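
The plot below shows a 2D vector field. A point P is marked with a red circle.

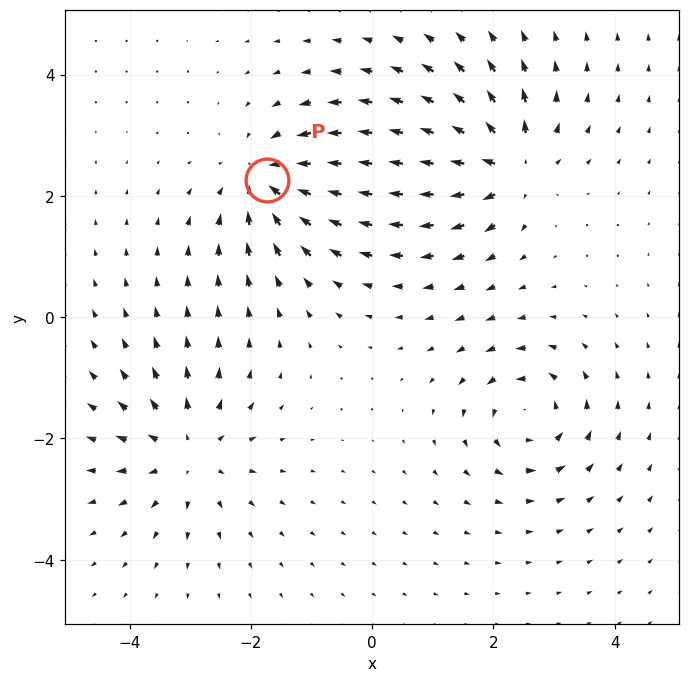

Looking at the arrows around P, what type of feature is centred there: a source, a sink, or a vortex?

sink

At P (-1.7, 2.3) the arrows converge inward. Divergence about -6, curl ≈0 — negative divergence with near-zero curl is a sink.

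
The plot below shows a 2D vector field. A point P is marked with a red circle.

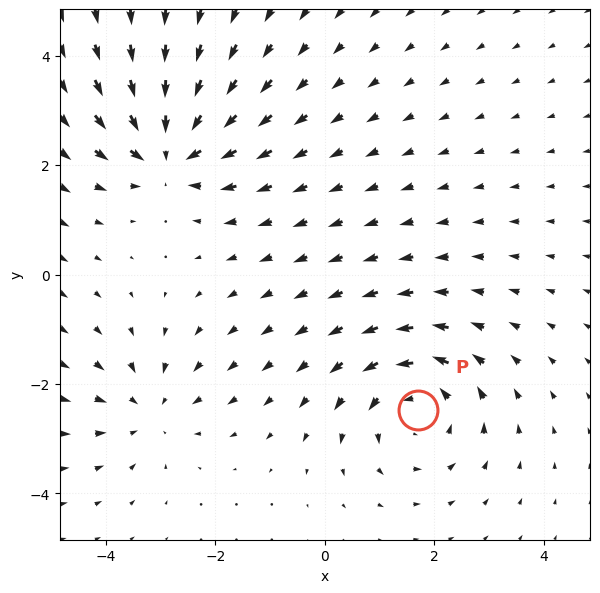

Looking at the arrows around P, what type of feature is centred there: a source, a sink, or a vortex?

vortex

At P (1.7, -2.5) the arrows circulate counterclockwise. Divergence ≈0, curl about +4 — near-zero divergence with nonzero curl is a vortex.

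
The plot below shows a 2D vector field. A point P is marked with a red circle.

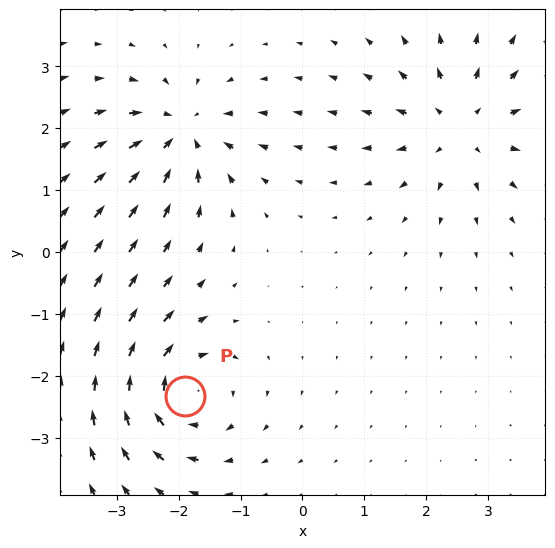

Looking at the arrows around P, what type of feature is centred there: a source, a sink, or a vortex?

At P (-1.9, -2.3) the arrows circulate clockwise. Divergence ≈0, curl about -7 — near-zero divergence with nonzero curl is a vortex.

vortex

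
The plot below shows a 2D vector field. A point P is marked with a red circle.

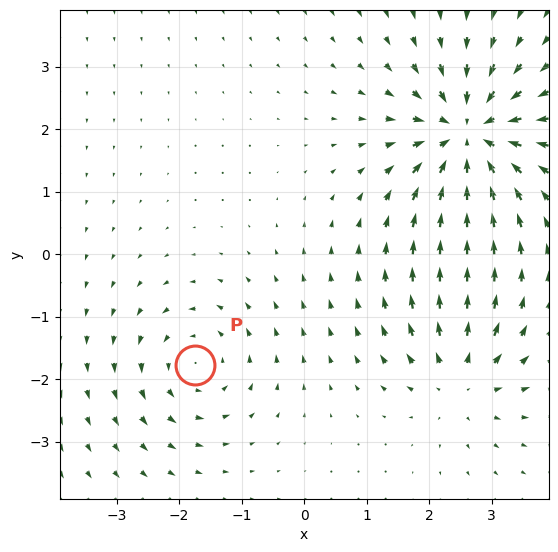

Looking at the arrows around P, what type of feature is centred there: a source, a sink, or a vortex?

vortex

At P (-1.7, -1.8) the arrows circulate counterclockwise. Divergence ≈0, curl about +3 — near-zero divergence with nonzero curl is a vortex.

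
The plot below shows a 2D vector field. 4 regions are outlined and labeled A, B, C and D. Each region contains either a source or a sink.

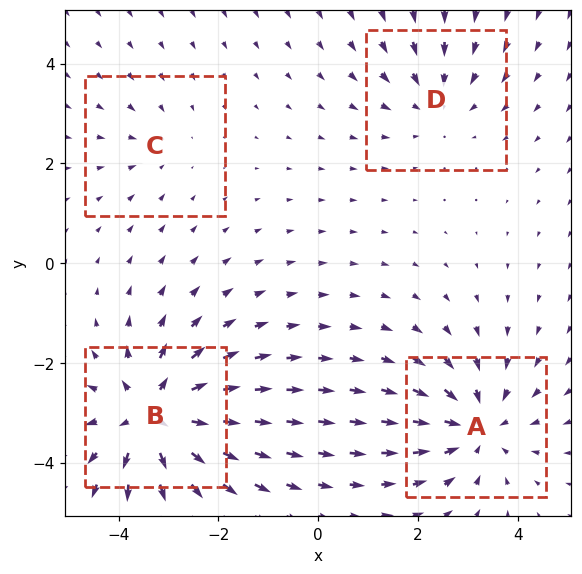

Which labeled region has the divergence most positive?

B

Divergence at each region's feature centre — A: about -5, B: about +6, C: about -2, D: about -3. Region B is most positive.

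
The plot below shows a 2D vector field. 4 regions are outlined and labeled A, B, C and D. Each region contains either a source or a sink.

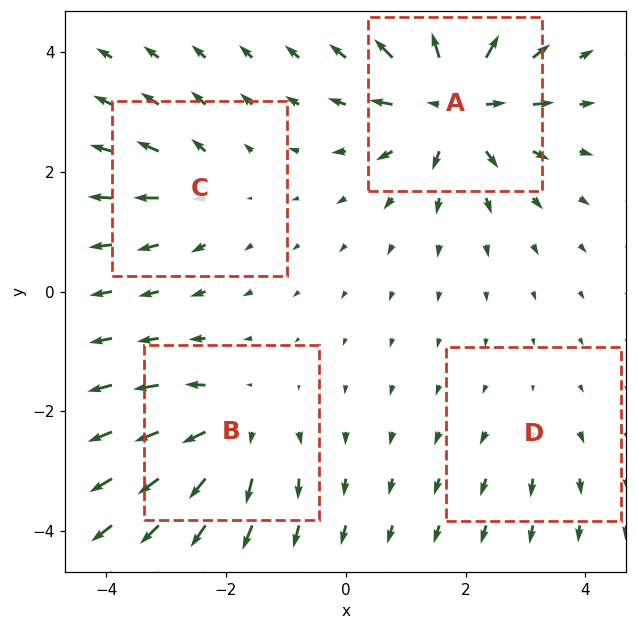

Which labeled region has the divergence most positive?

A

Divergence at each region's feature centre — A: about +9, B: about +6, C: about +4, D: about +2. Region A is most positive.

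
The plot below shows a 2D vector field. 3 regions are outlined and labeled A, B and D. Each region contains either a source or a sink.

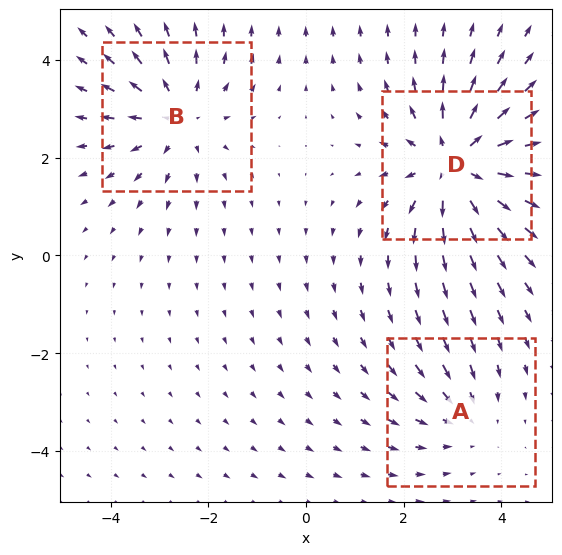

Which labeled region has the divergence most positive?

D

Divergence at each region's feature centre — A: about -2, B: about +3, D: about +4. Region D is most positive.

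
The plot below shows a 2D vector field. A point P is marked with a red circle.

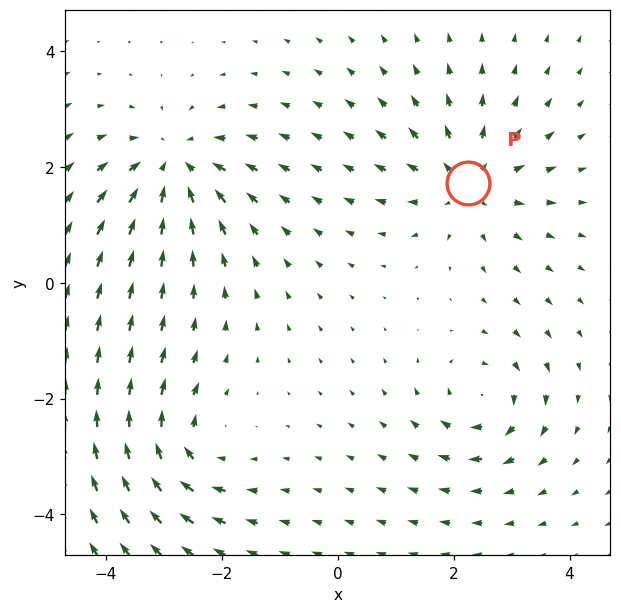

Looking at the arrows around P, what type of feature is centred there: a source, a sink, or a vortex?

At P (2.3, 1.7) the arrows spread outward. Divergence about +5, curl ≈0 — positive divergence with near-zero curl is a source.

source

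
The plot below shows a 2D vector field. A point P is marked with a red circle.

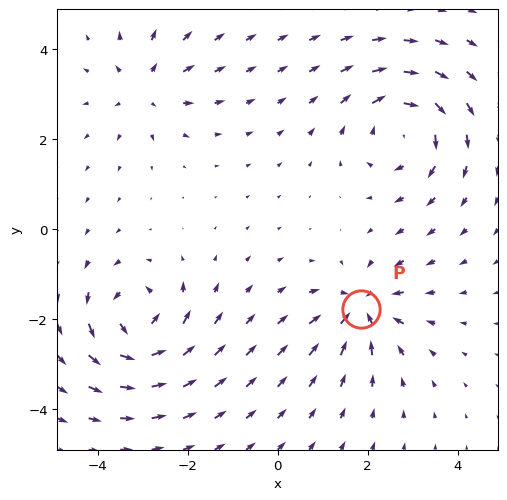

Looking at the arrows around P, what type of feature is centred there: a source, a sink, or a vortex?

sink

At P (1.9, -1.8) the arrows converge inward. Divergence about -5, curl ≈0 — negative divergence with near-zero curl is a sink.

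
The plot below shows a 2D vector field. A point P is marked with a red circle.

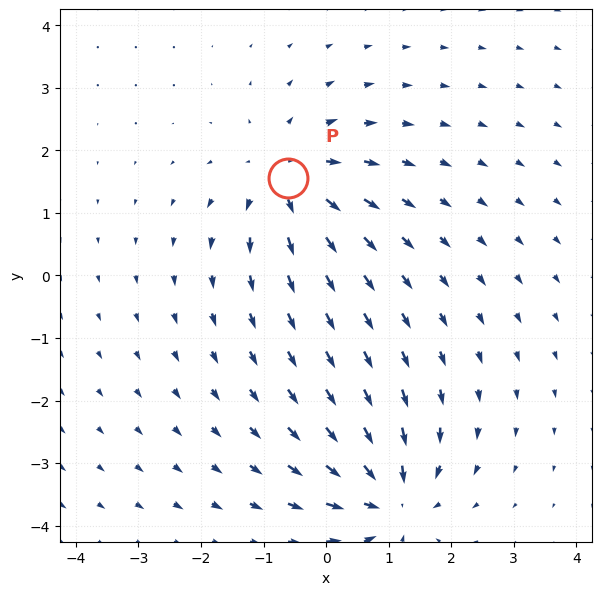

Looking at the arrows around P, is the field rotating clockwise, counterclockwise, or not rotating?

Near P at (-0.6, 1.6) the arrows show no circulation. The curl there is ≈0.

not rotating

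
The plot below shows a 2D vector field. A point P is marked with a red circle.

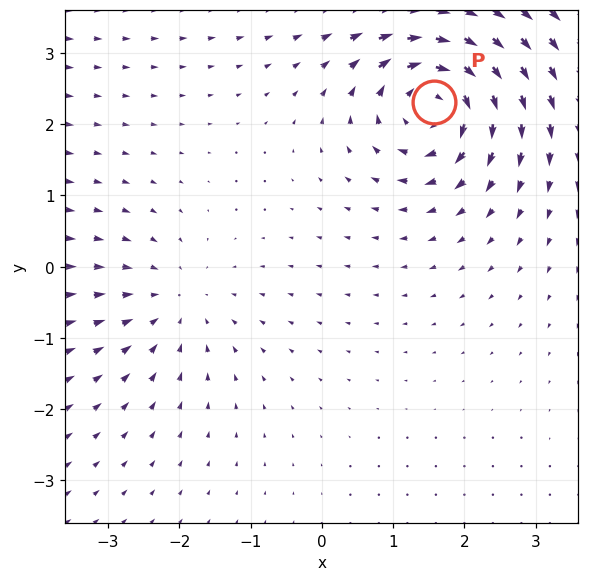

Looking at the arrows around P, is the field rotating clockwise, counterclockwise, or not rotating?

clockwise

Near P at (1.6, 2.3) the arrows circulate clockwise. The curl (z-component) there is about -6; negative curl means clockwise rotation.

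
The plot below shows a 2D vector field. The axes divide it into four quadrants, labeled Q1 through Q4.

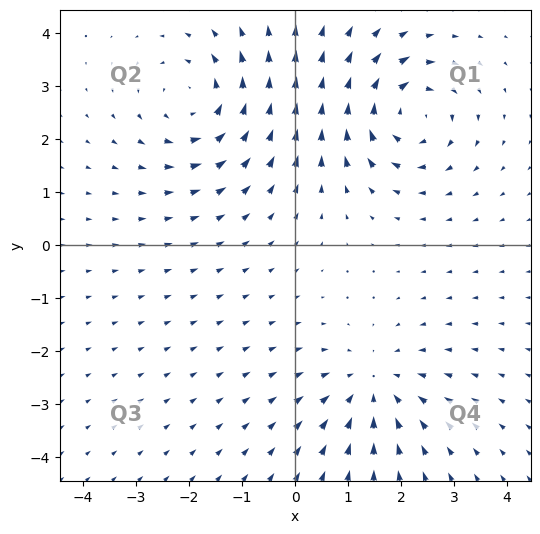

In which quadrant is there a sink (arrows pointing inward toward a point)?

The sink sits at approximately (1.5, -2.6), which lies in quadrant Q4. The divergence there is about -3, negative as expected for a sink.

Q4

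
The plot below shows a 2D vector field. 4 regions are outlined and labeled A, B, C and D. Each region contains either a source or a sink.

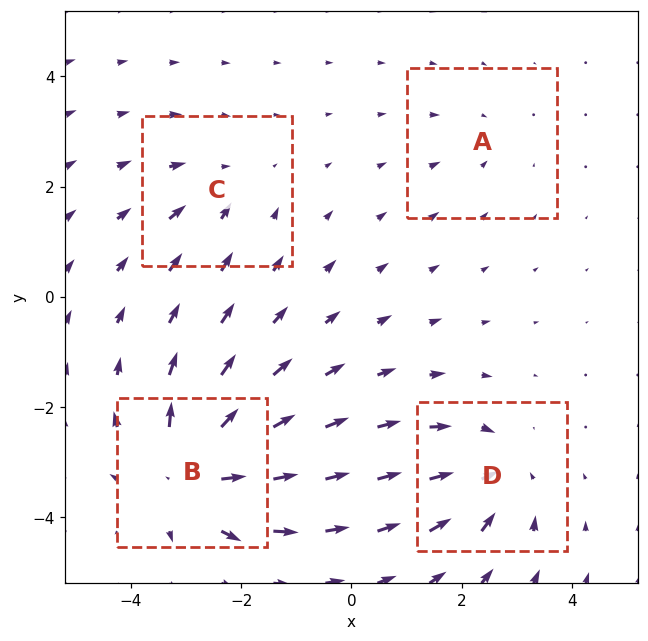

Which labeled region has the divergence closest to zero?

A

Divergence at each region's feature centre — A: about -2, B: about +8, C: about -3, D: about -6. Region A is closest to zero.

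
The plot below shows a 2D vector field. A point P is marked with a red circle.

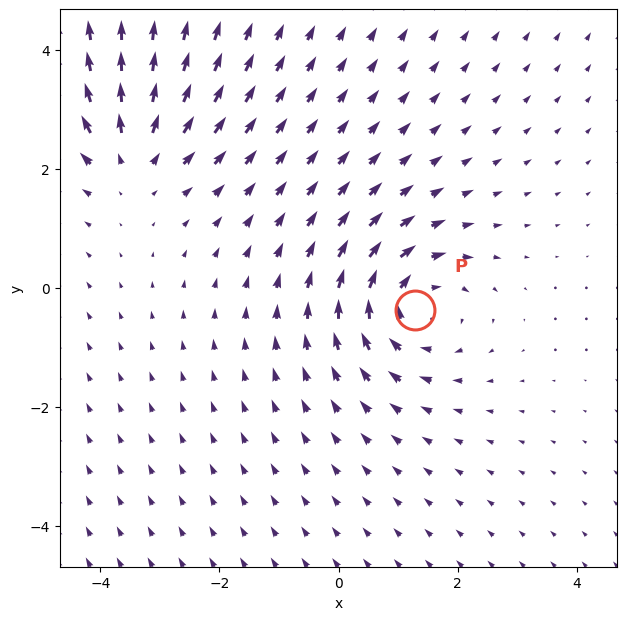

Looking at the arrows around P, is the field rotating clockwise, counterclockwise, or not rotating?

clockwise

Near P at (1.3, -0.4) the arrows circulate clockwise. The curl (z-component) there is about -4; negative curl means clockwise rotation.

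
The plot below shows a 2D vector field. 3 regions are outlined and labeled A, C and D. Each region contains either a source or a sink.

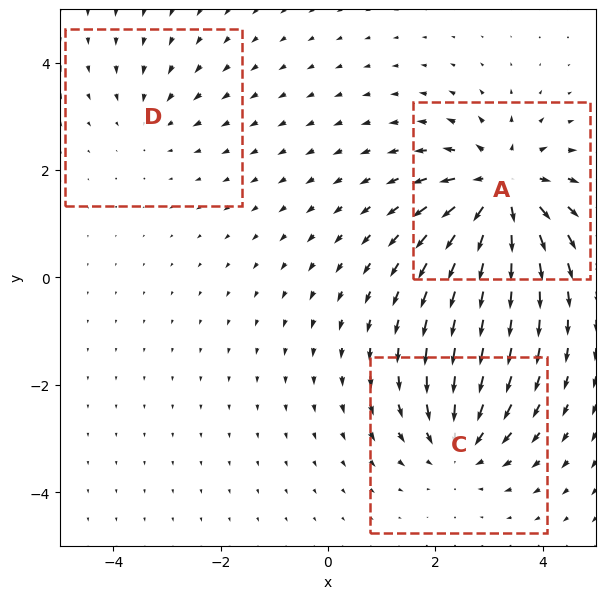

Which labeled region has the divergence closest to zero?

Divergence at each region's feature centre — A: about +6, C: about -4, D: about -2. Region D is closest to zero.

D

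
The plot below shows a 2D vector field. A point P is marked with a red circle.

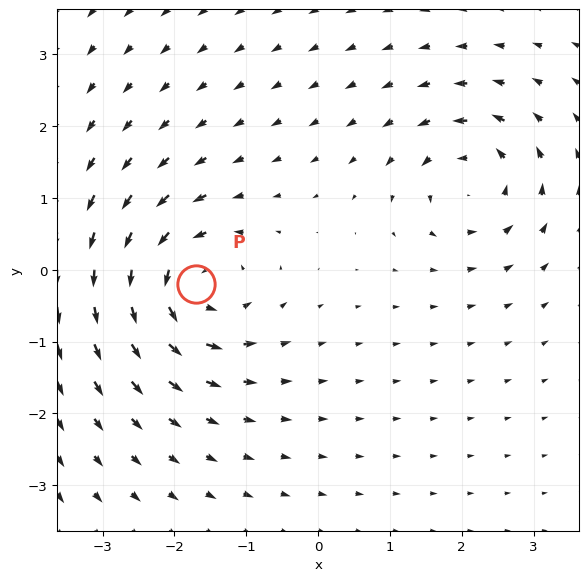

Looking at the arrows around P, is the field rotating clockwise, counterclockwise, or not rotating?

Near P at (-1.7, -0.2) the arrows circulate counterclockwise. The curl (z-component) there is about +4; positive curl means counterclockwise rotation.

counterclockwise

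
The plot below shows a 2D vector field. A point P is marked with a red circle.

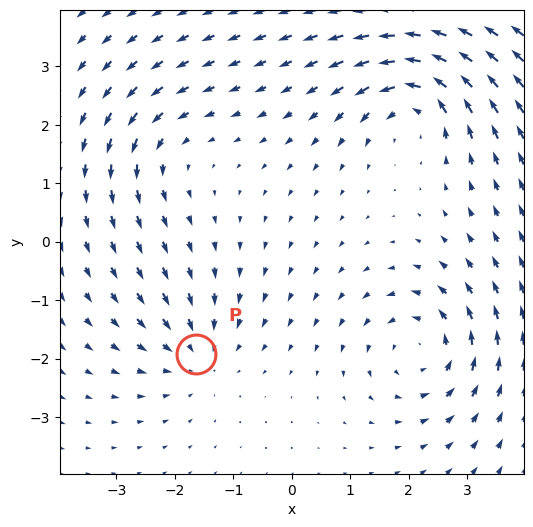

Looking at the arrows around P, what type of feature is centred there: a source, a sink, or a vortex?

At P (-1.6, -1.9) the arrows converge inward. Divergence about -4, curl ≈0 — negative divergence with near-zero curl is a sink.

sink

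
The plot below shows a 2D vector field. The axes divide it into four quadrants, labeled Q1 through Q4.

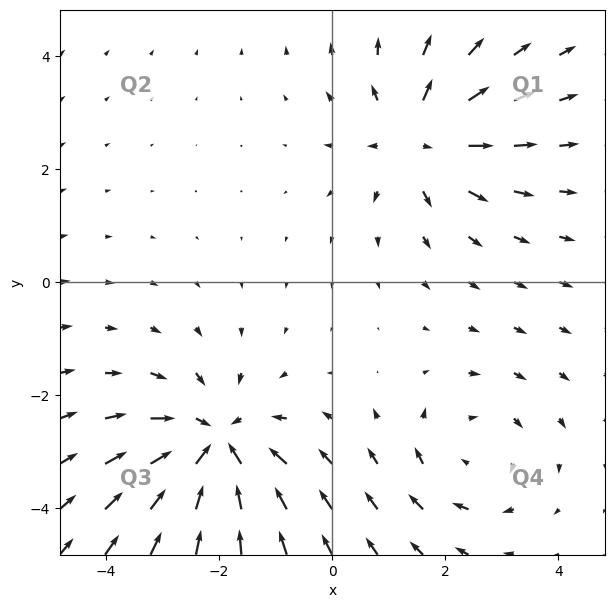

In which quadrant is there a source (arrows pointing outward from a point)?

Q1

The source sits at approximately (1.6, 2.5), which lies in quadrant Q1. The divergence there is about +3, positive as expected for a source.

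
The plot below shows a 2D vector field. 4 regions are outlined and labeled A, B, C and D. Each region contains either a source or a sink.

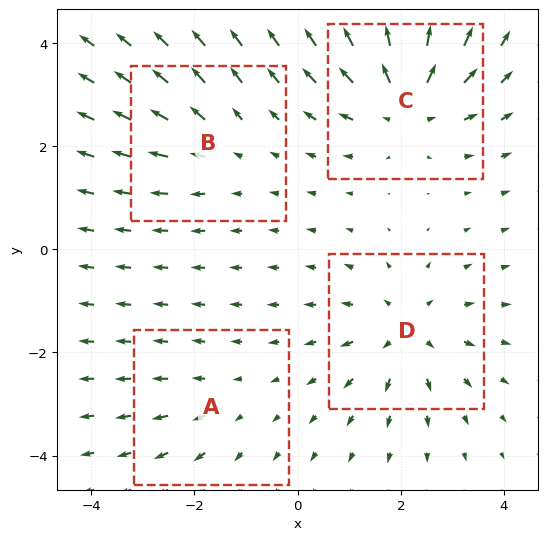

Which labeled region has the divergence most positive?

C

Divergence at each region's feature centre — A: about +2, B: about +3, C: about +6, D: about +5. Region C is most positive.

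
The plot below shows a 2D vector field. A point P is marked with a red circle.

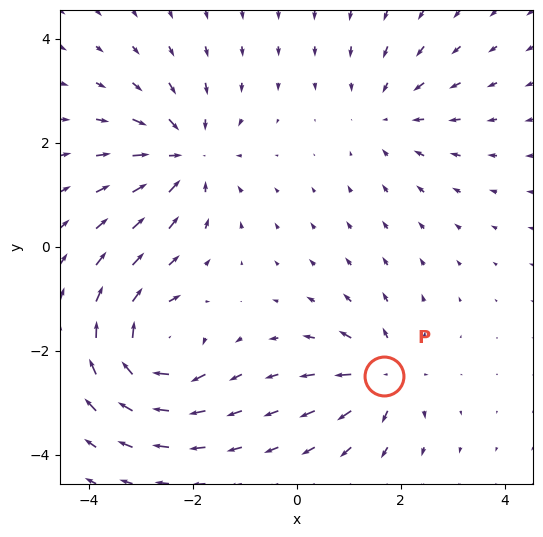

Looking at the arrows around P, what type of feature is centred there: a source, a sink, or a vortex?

source

At P (1.7, -2.5) the arrows spread outward. Divergence about +4, curl ≈0 — positive divergence with near-zero curl is a source.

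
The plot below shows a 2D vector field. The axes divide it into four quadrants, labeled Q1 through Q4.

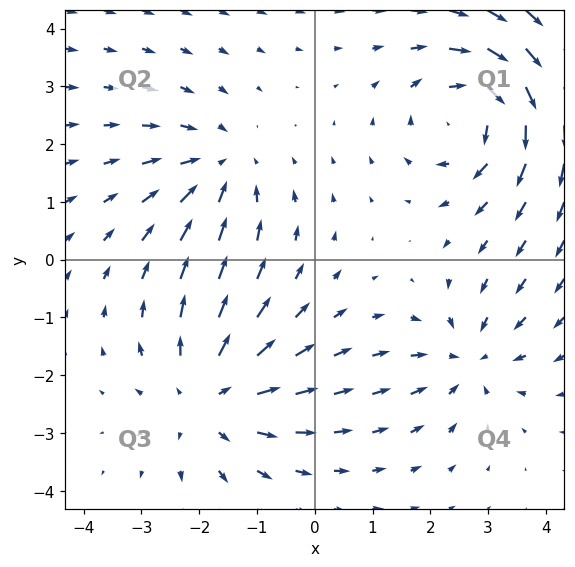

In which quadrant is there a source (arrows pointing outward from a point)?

The source sits at approximately (-1.8, -2.4), which lies in quadrant Q3. The divergence there is about +3, positive as expected for a source.

Q3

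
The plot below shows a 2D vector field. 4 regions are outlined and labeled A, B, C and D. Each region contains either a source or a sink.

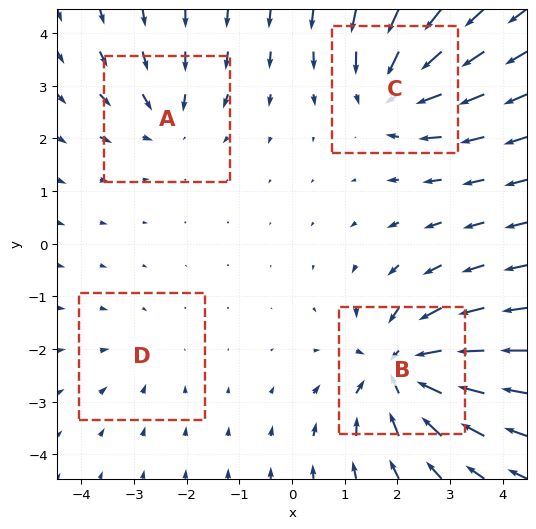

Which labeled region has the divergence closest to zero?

D

Divergence at each region's feature centre — A: about -4, B: about -7, C: about -5, D: about -2. Region D is closest to zero.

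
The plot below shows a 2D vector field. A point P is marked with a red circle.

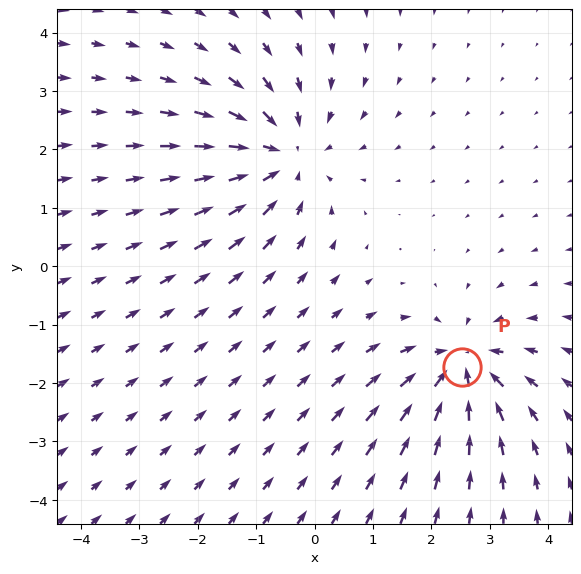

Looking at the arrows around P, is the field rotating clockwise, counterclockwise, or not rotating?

Near P at (2.5, -1.7) the arrows show no circulation. The curl there is ≈0.

not rotating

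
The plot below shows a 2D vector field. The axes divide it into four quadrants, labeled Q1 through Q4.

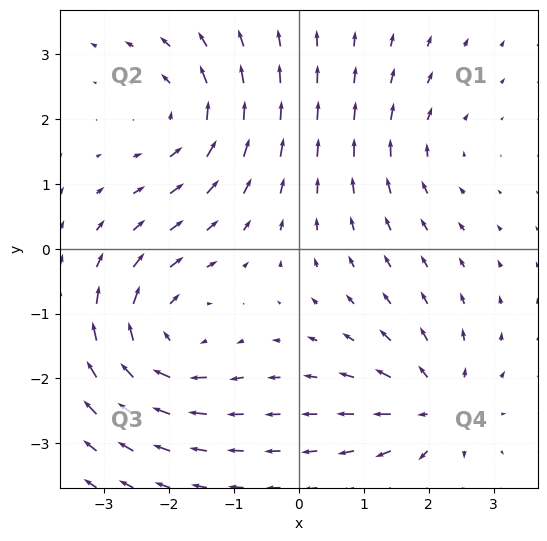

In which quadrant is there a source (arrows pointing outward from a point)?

Q4

The source sits at approximately (2.1, -2.4), which lies in quadrant Q4. The divergence there is about +5, positive as expected for a source.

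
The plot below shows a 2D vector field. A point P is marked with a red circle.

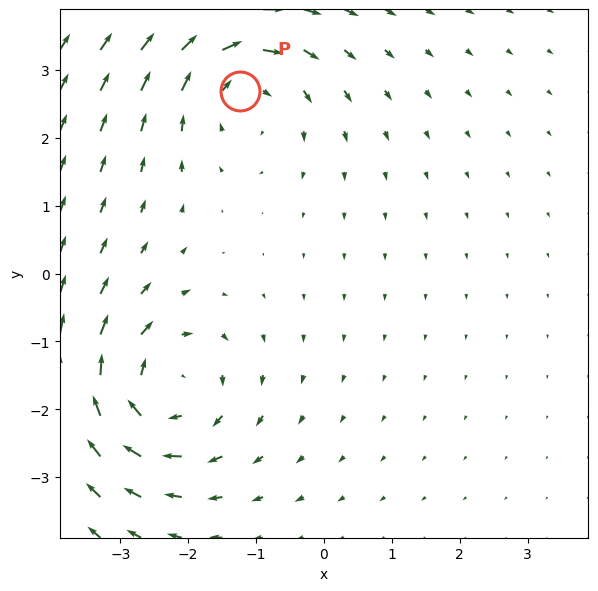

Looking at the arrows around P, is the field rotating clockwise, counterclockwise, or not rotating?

clockwise

Near P at (-1.2, 2.7) the arrows circulate clockwise. The curl (z-component) there is about -3; negative curl means clockwise rotation.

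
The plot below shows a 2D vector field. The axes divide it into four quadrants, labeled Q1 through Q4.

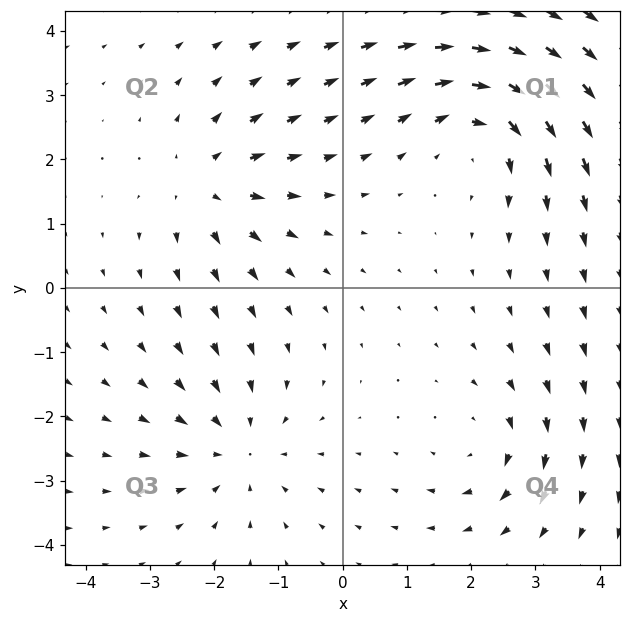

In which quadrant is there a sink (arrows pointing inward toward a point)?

The sink sits at approximately (-1.6, -2.5), which lies in quadrant Q3. The divergence there is about -4, negative as expected for a sink.

Q3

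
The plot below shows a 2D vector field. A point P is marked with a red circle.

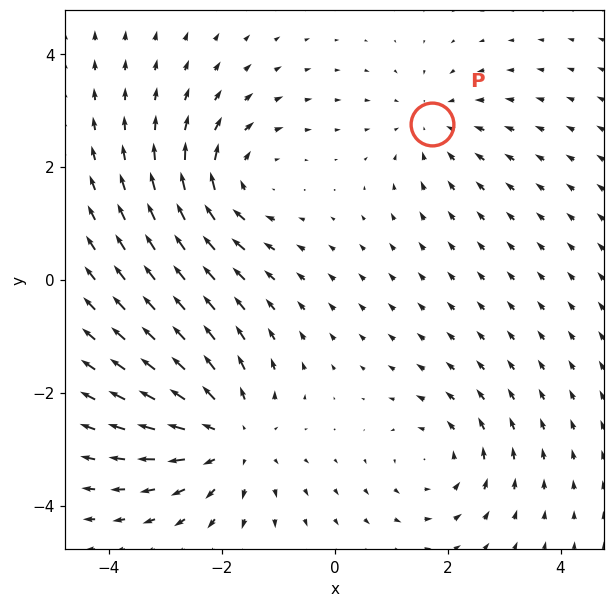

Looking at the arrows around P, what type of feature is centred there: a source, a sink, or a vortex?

sink

At P (1.7, 2.8) the arrows converge inward. Divergence about -3, curl ≈0 — negative divergence with near-zero curl is a sink.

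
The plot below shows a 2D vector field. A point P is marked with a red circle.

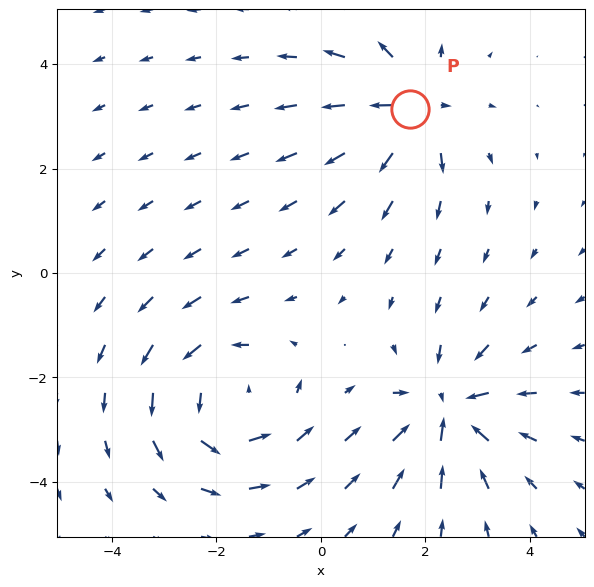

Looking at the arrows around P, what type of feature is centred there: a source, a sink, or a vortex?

source

At P (1.7, 3.1) the arrows spread outward. Divergence about +5, curl ≈0 — positive divergence with near-zero curl is a source.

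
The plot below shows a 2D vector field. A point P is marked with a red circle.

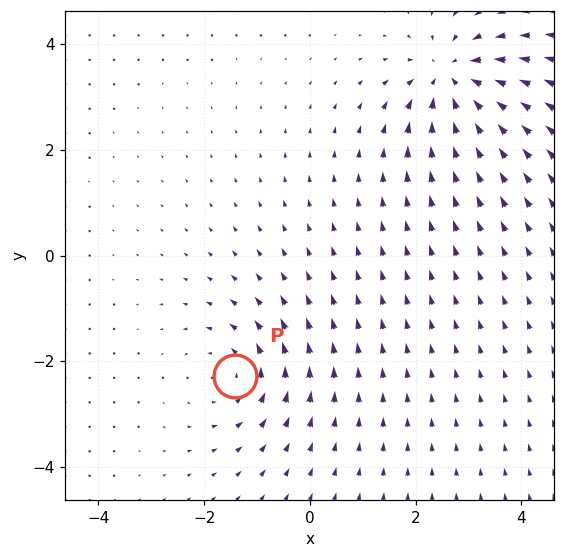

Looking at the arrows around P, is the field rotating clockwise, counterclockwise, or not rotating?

Near P at (-1.4, -2.3) the arrows circulate counterclockwise. The curl (z-component) there is about +3; positive curl means counterclockwise rotation.

counterclockwise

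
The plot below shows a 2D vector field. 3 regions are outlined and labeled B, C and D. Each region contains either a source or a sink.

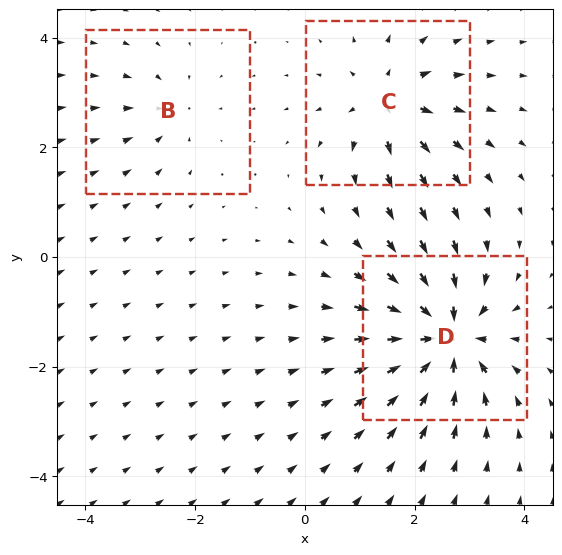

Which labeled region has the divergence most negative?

D

Divergence at each region's feature centre — B: about -2, C: about +4, D: about -6. Region D is most negative.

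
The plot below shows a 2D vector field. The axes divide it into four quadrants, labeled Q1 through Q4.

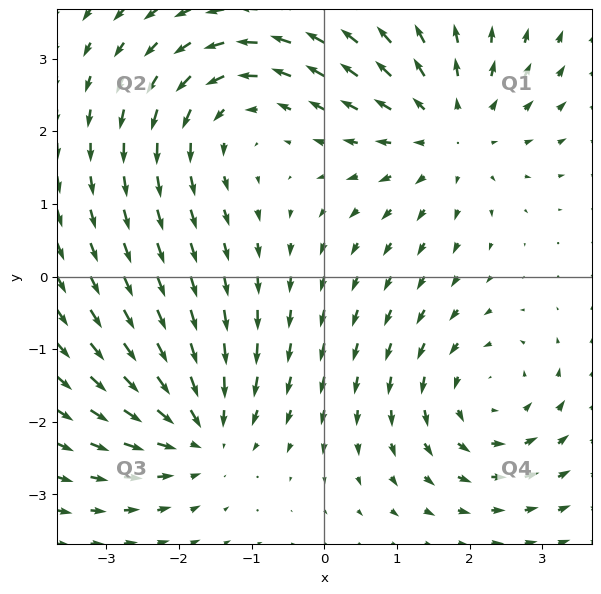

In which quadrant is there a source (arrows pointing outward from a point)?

The source sits at approximately (1.7, 2.0), which lies in quadrant Q1. The divergence there is about +4, positive as expected for a source.

Q1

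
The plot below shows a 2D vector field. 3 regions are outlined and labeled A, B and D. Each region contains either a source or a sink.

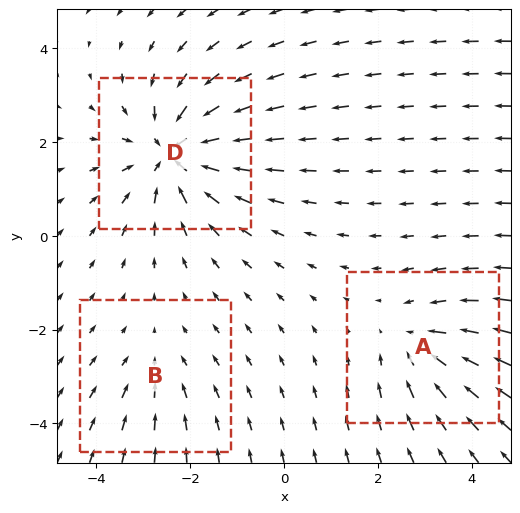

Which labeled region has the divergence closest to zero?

Divergence at each region's feature centre — A: about -3, B: about -2, D: about -5. Region B is closest to zero.

B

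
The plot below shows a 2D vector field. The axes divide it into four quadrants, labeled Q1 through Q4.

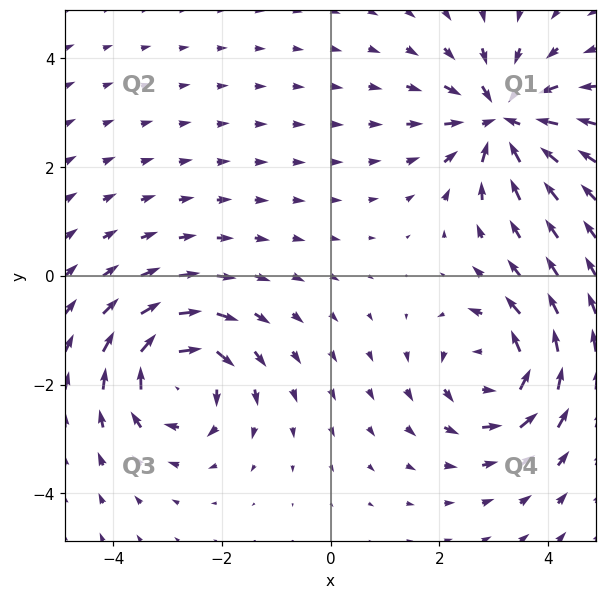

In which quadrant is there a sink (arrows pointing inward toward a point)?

The sink sits at approximately (3.2, 2.9), which lies in quadrant Q1. The divergence there is about -6, negative as expected for a sink.

Q1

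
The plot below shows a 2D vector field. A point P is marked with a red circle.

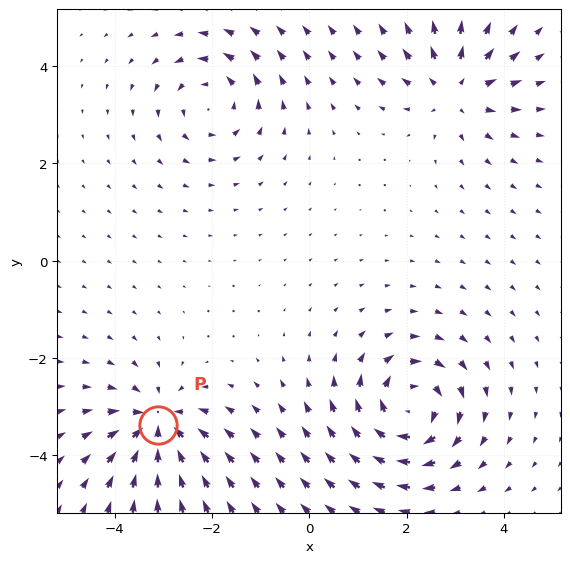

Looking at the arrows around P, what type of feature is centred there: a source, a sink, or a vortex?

sink

At P (-3.1, -3.4) the arrows converge inward. Divergence about -5, curl ≈0 — negative divergence with near-zero curl is a sink.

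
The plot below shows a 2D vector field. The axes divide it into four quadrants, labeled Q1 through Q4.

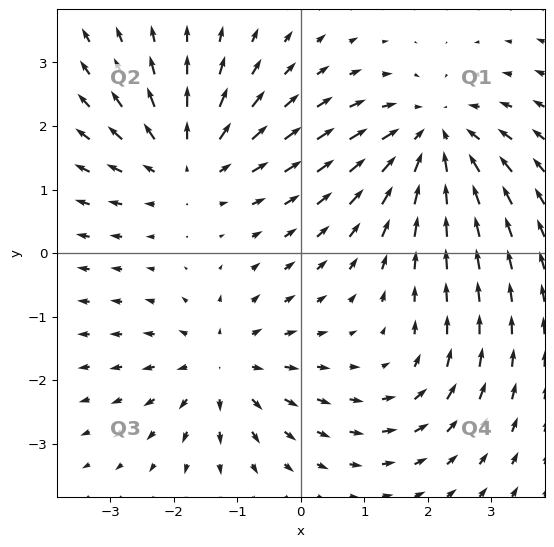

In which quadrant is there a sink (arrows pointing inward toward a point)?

The sink sits at approximately (2.1, 1.8), which lies in quadrant Q1. The divergence there is about -4, negative as expected for a sink.

Q1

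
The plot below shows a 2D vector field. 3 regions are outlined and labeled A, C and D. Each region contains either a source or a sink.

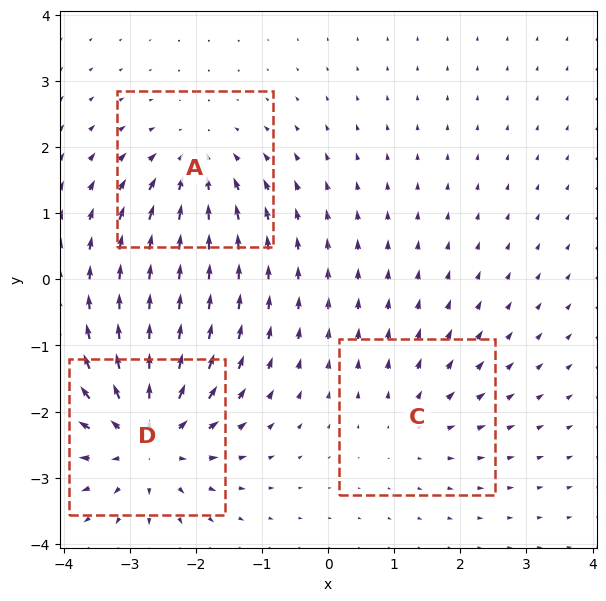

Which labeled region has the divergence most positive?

Divergence at each region's feature centre — A: about -3, C: about +2, D: about +5. Region D is most positive.

D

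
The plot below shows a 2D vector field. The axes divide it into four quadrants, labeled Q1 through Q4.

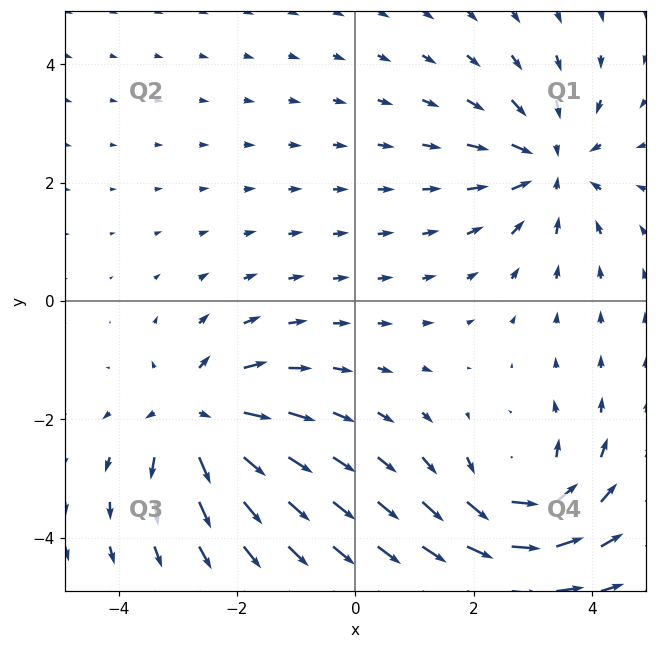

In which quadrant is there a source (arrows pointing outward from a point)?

Q3

The source sits at approximately (-2.7, -2.0), which lies in quadrant Q3. The divergence there is about +5, positive as expected for a source.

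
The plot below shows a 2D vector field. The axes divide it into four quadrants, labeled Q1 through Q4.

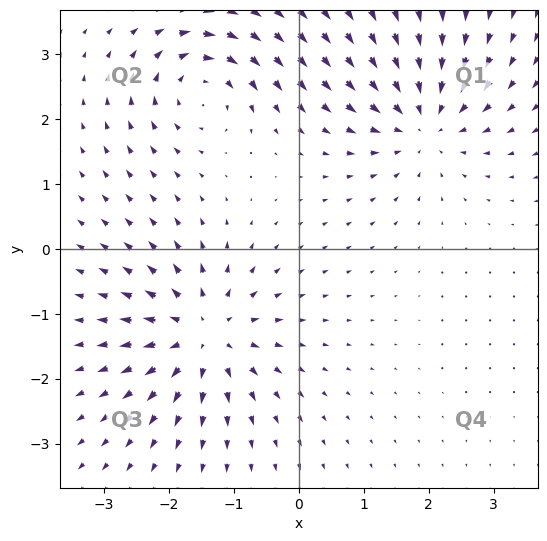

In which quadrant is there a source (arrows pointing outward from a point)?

Q3

The source sits at approximately (-1.5, -1.3), which lies in quadrant Q3. The divergence there is about +7, positive as expected for a source.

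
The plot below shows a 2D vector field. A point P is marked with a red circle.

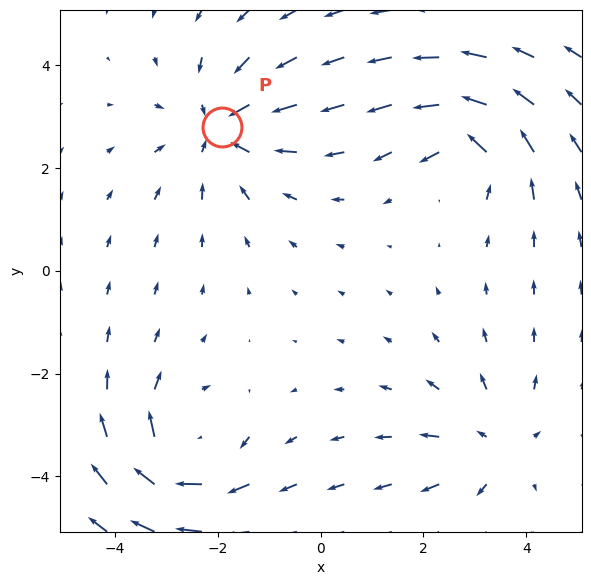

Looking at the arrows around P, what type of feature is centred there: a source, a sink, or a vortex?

sink

At P (-1.9, 2.8) the arrows converge inward. Divergence about -4, curl ≈0 — negative divergence with near-zero curl is a sink.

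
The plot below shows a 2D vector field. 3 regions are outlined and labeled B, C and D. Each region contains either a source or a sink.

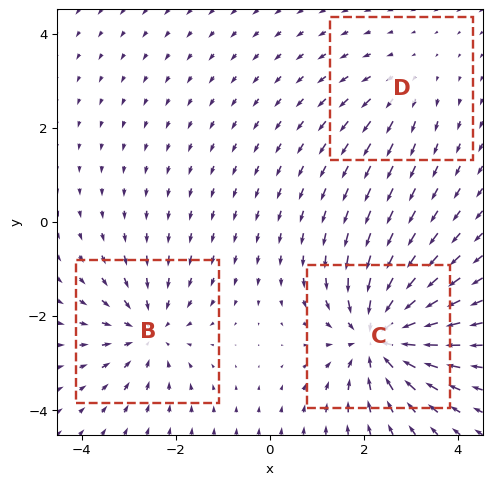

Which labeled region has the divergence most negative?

C

Divergence at each region's feature centre — B: about -3, C: about -5, D: about +2. Region C is most negative.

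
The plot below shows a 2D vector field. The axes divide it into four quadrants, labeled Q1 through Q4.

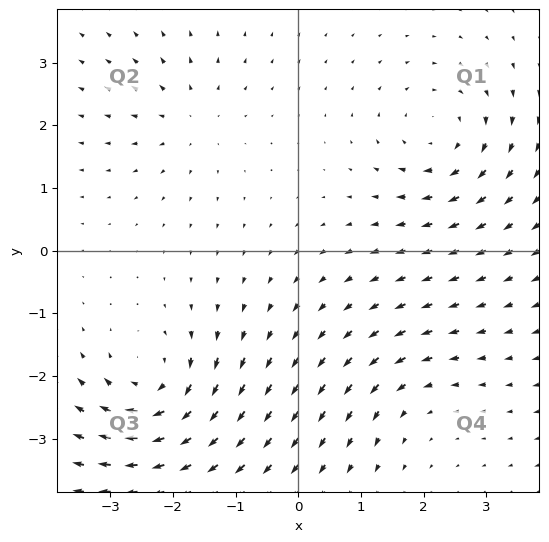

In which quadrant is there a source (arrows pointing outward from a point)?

The source sits at approximately (-1.7, 2.1), which lies in quadrant Q2. The divergence there is about +3, positive as expected for a source.

Q2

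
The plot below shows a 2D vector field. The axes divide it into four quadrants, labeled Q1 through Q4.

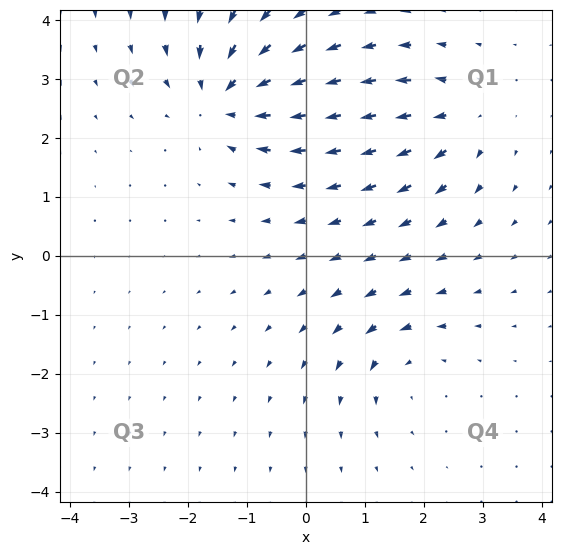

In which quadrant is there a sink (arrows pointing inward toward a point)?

Q2

The sink sits at approximately (-1.3, 2.7), which lies in quadrant Q2. The divergence there is about -5, negative as expected for a sink.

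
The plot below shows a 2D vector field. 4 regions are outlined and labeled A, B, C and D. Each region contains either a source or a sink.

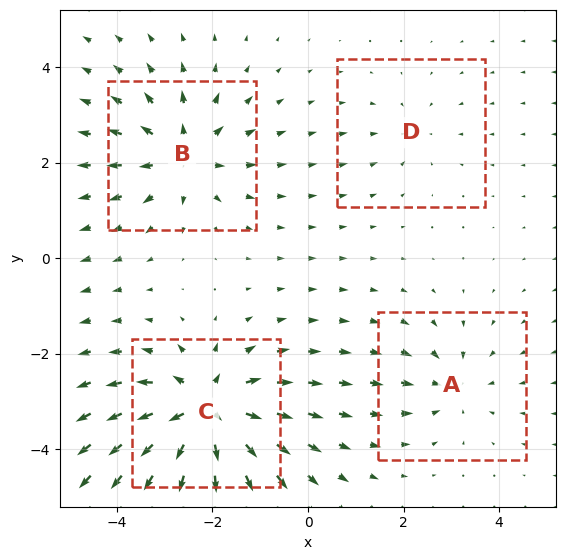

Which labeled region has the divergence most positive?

C

Divergence at each region's feature centre — A: about -3, B: about +5, C: about +7, D: about -2. Region C is most positive.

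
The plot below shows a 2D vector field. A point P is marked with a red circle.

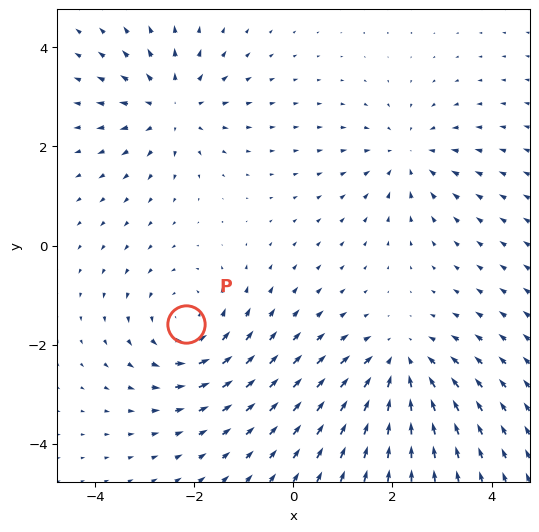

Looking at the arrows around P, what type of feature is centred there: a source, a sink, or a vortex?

At P (-2.2, -1.6) the arrows circulate counterclockwise. Divergence ≈0, curl about +4 — near-zero divergence with nonzero curl is a vortex.

vortex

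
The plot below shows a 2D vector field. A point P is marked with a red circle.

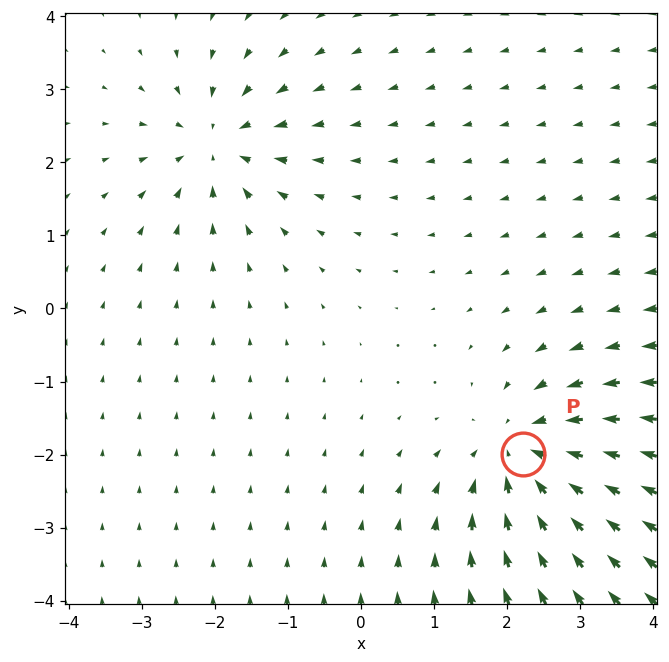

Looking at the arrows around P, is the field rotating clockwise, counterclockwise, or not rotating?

not rotating

Near P at (2.2, -2.0) the arrows show no circulation. The curl there is ≈0.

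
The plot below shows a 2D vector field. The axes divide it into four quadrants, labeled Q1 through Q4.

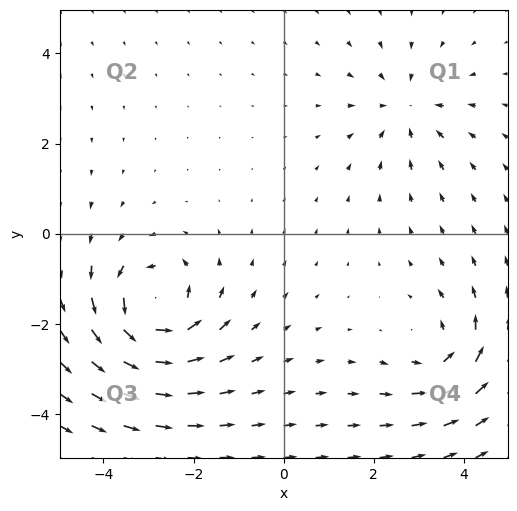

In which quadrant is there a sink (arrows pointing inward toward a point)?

The sink sits at approximately (2.7, 2.8), which lies in quadrant Q1. The divergence there is about -3, negative as expected for a sink.

Q1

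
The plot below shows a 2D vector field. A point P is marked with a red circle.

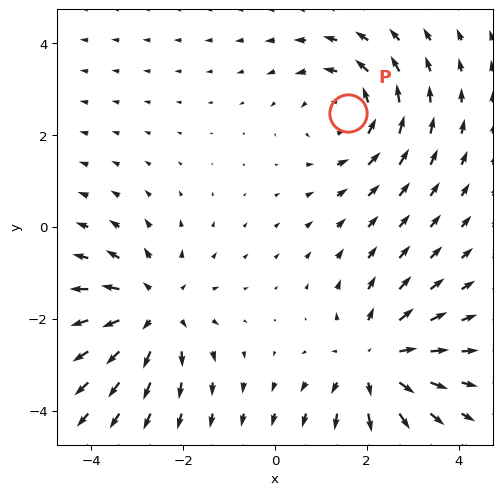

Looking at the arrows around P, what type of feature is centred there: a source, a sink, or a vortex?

vortex

At P (1.6, 2.5) the arrows circulate counterclockwise. Divergence ≈0, curl about +4 — near-zero divergence with nonzero curl is a vortex.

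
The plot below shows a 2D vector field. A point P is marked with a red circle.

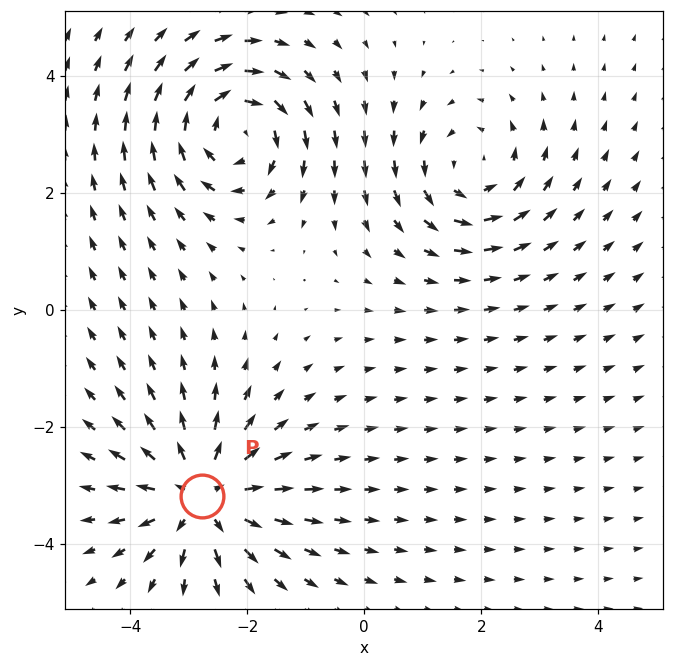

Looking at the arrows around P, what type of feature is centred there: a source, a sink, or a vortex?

At P (-2.8, -3.2) the arrows spread outward. Divergence about +5, curl ≈0 — positive divergence with near-zero curl is a source.

source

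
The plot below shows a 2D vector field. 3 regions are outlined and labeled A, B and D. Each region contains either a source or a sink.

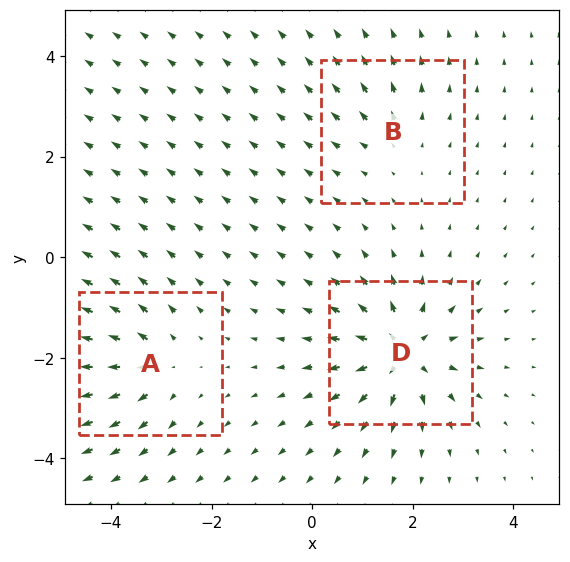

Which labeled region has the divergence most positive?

D

Divergence at each region's feature centre — A: about +4, B: about +2, D: about +6. Region D is most positive.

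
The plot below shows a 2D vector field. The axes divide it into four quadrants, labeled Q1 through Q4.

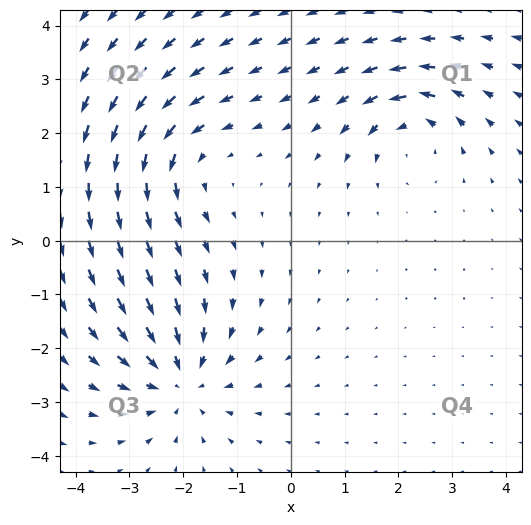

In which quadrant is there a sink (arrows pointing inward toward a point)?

Q3

The sink sits at approximately (-2.1, -2.6), which lies in quadrant Q3. The divergence there is about -5, negative as expected for a sink.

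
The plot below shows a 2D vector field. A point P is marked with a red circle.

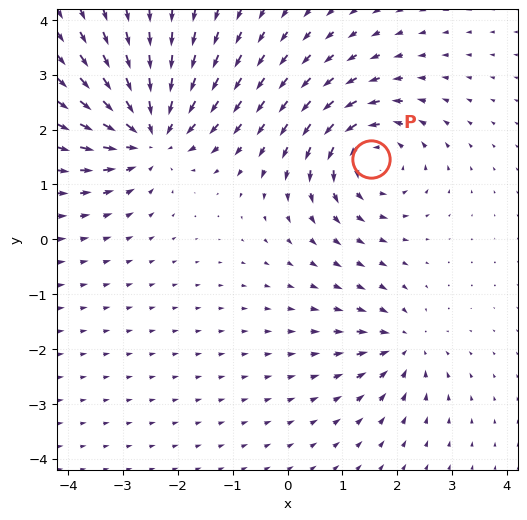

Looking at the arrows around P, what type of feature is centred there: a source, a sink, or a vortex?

vortex

At P (1.5, 1.5) the arrows circulate counterclockwise. Divergence ≈0, curl about +5 — near-zero divergence with nonzero curl is a vortex.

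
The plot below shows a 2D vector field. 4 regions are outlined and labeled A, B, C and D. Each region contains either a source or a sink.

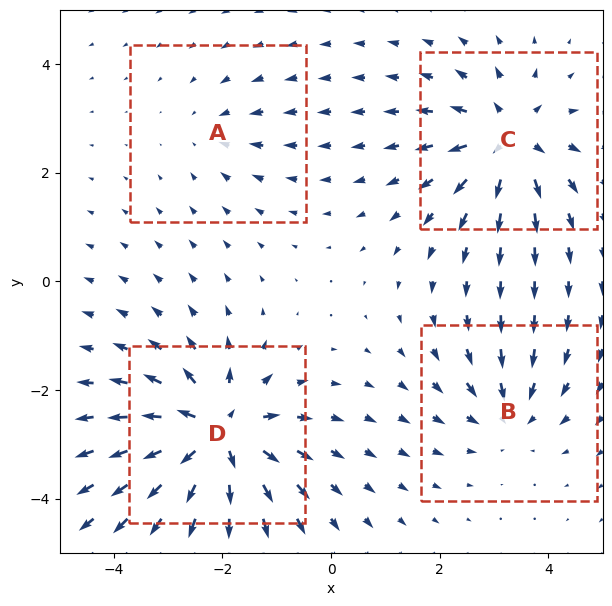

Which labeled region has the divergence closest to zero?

Divergence at each region's feature centre — A: about -2, B: about -4, C: about +6, D: about +7. Region A is closest to zero.

A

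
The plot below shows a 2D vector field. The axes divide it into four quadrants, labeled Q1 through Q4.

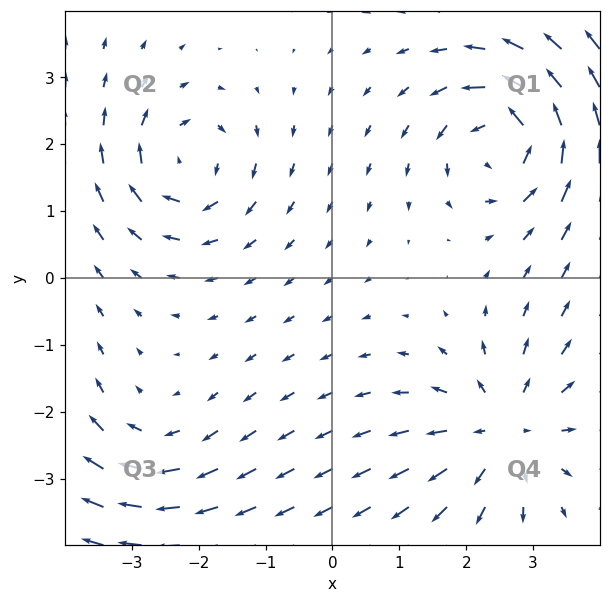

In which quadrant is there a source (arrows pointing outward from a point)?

The source sits at approximately (2.5, -2.3), which lies in quadrant Q4. The divergence there is about +5, positive as expected for a source.

Q4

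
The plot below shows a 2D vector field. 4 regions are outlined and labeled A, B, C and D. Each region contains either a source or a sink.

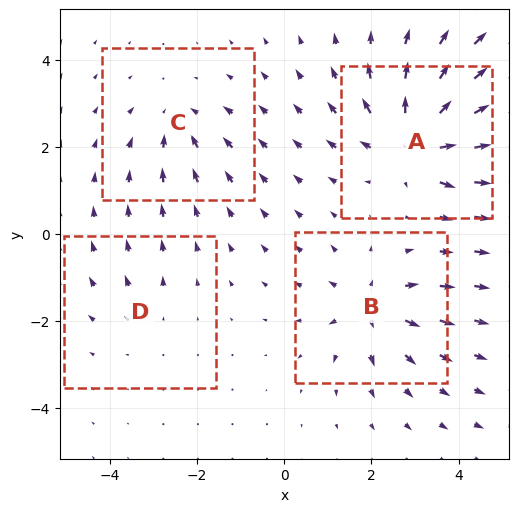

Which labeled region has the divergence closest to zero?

D

Divergence at each region's feature centre — A: about +7, B: about +5, C: about -3, D: about +2. Region D is closest to zero.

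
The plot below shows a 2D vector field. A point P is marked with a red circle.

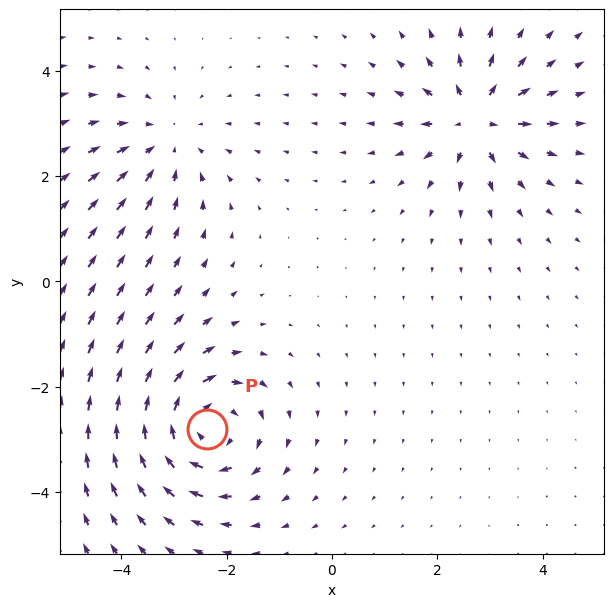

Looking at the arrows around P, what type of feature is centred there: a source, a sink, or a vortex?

vortex

At P (-2.4, -2.8) the arrows circulate clockwise. Divergence ≈0, curl about -5 — near-zero divergence with nonzero curl is a vortex.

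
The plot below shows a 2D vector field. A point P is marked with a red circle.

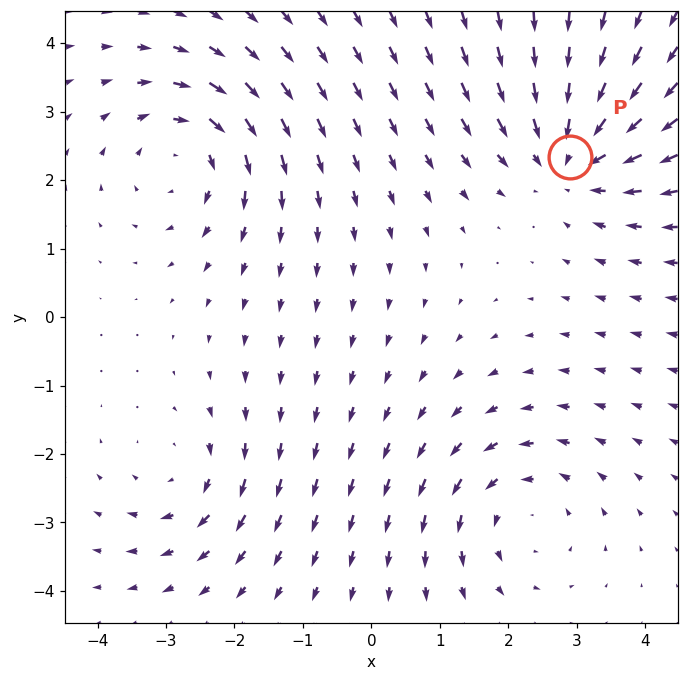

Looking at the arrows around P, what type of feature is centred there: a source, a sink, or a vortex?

sink

At P (2.9, 2.3) the arrows converge inward. Divergence about -4, curl ≈0 — negative divergence with near-zero curl is a sink.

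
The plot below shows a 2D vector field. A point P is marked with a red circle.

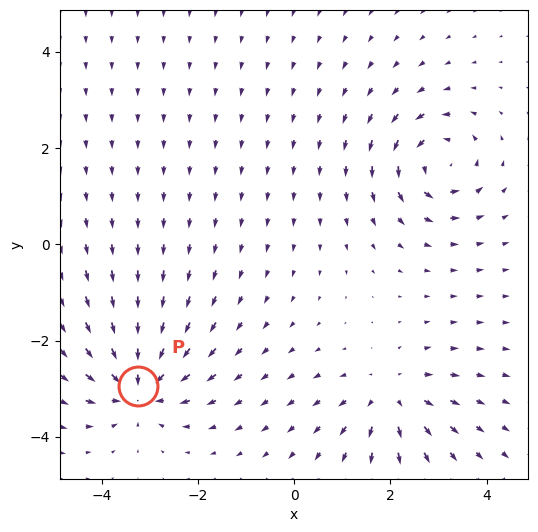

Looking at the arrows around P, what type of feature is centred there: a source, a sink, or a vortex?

At P (-3.2, -2.9) the arrows converge inward. Divergence about -6, curl ≈0 — negative divergence with near-zero curl is a sink.

sink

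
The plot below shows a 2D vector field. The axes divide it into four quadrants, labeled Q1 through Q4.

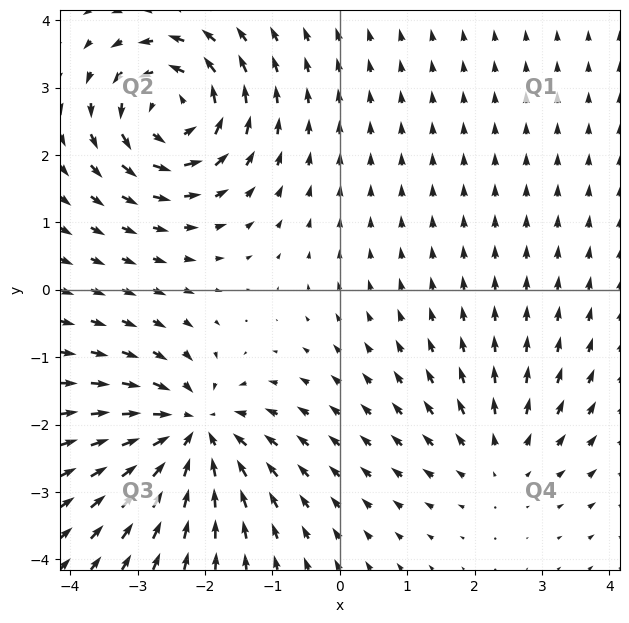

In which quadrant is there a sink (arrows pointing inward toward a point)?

Q3

The sink sits at approximately (-2.2, -2.1), which lies in quadrant Q3. The divergence there is about -6, negative as expected for a sink.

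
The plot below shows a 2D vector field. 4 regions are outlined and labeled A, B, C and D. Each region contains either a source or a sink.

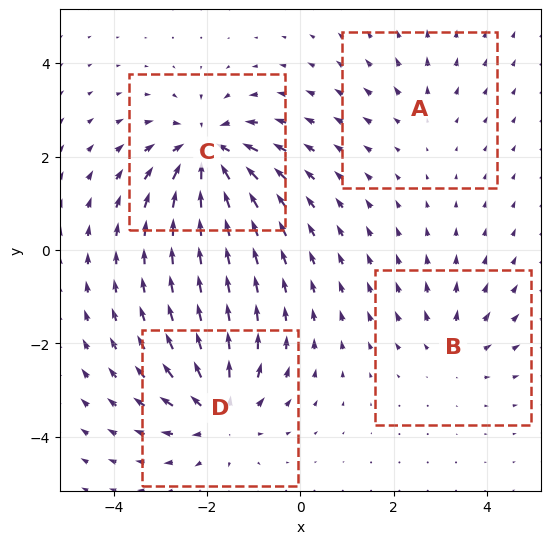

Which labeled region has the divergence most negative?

Divergence at each region's feature centre — A: about +2, B: about +3, C: about -7, D: about +6. Region C is most negative.

C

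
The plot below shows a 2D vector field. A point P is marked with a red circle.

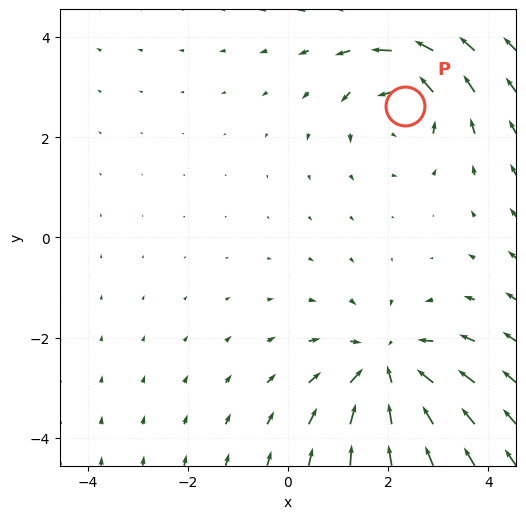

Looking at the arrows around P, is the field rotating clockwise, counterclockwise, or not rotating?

counterclockwise

Near P at (2.3, 2.6) the arrows circulate counterclockwise. The curl (z-component) there is about +3; positive curl means counterclockwise rotation.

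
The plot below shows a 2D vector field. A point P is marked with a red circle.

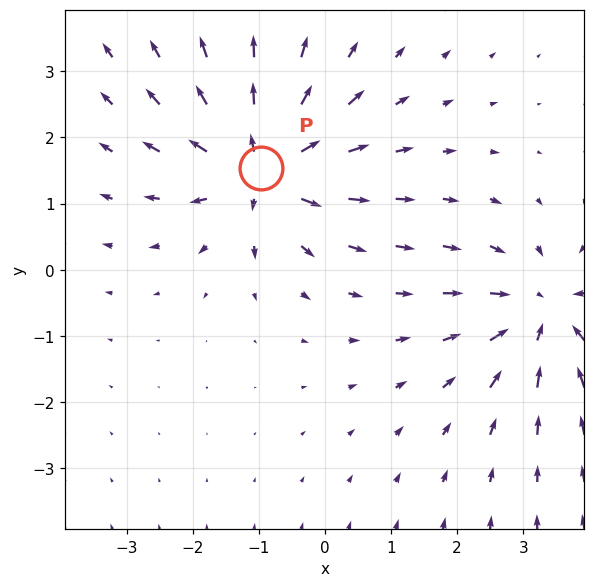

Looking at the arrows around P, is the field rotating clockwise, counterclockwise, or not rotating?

Near P at (-1.0, 1.5) the arrows show no circulation. The curl there is ≈0.

not rotating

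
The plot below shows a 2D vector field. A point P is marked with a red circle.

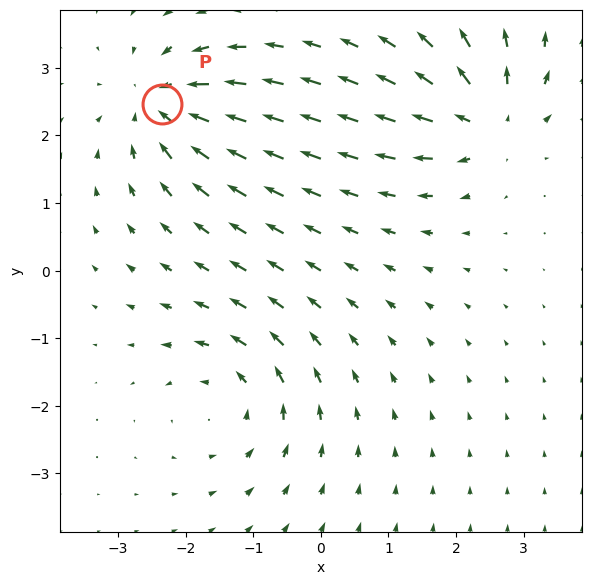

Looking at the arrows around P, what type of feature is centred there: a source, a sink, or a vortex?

At P (-2.3, 2.5) the arrows converge inward. Divergence about -4, curl ≈0 — negative divergence with near-zero curl is a sink.

sink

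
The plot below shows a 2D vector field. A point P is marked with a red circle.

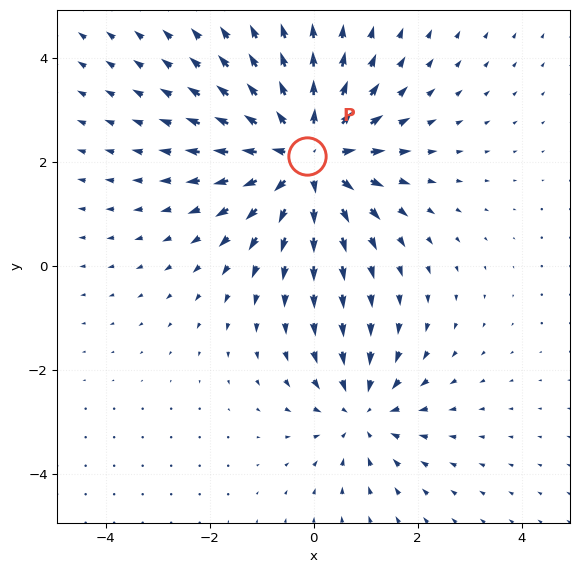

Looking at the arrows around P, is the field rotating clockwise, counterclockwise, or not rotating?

Near P at (-0.1, 2.1) the arrows show no circulation. The curl there is ≈0.

not rotating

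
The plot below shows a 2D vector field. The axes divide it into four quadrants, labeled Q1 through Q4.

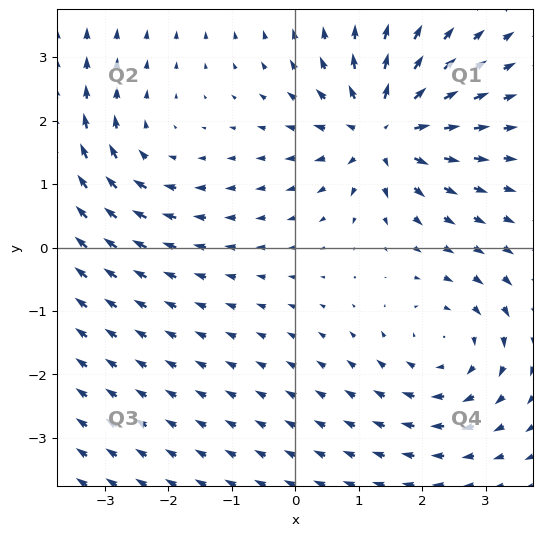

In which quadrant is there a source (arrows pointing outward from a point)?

The source sits at approximately (1.4, 1.8), which lies in quadrant Q1. The divergence there is about +7, positive as expected for a source.

Q1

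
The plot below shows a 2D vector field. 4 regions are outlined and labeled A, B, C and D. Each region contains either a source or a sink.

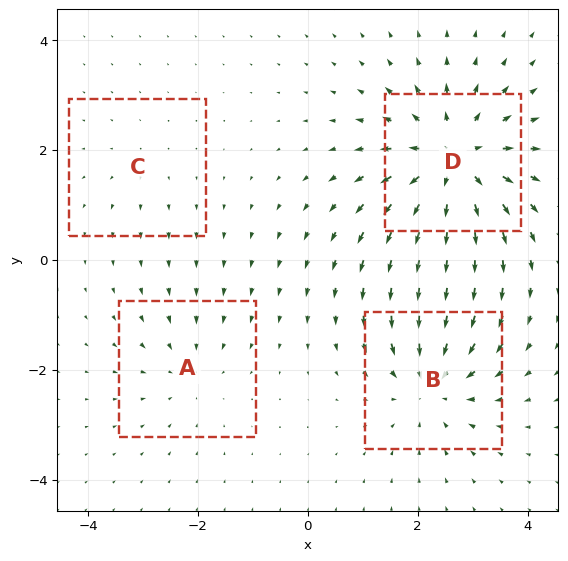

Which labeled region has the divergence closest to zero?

C

Divergence at each region's feature centre — A: about -3, B: about -5, C: about +2, D: about +7. Region C is closest to zero.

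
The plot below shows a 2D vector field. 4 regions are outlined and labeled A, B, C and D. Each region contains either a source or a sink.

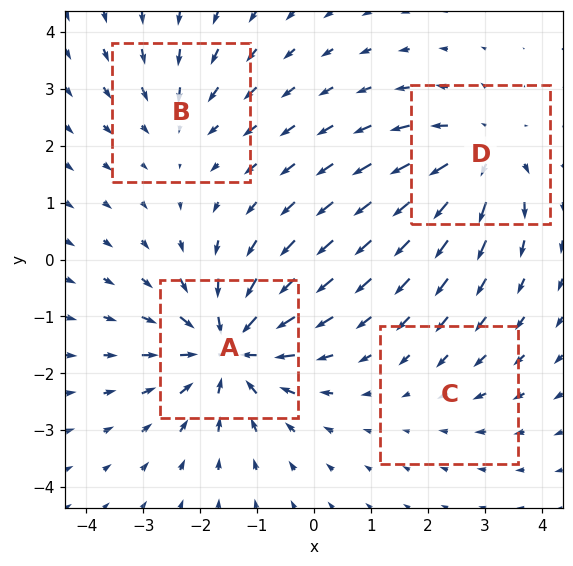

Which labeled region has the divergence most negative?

Divergence at each region's feature centre — A: about -7, B: about -3, C: about -2, D: about +5. Region A is most negative.

A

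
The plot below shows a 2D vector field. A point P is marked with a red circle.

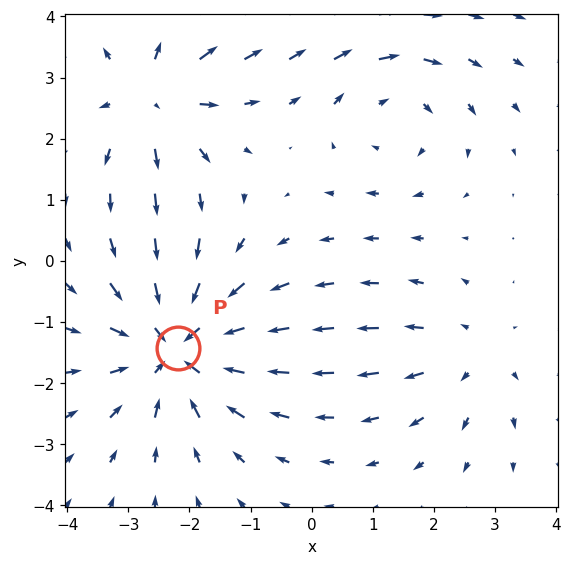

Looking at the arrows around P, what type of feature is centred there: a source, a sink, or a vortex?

sink

At P (-2.2, -1.4) the arrows converge inward. Divergence about -4, curl ≈0 — negative divergence with near-zero curl is a sink.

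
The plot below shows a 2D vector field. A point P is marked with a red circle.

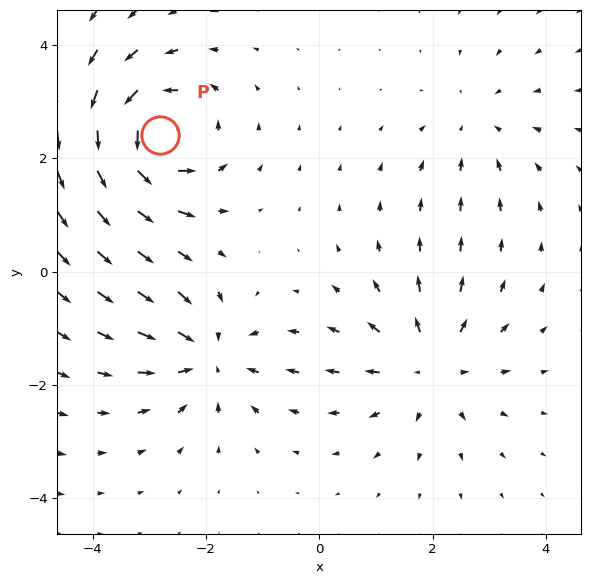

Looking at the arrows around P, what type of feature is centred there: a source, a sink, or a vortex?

vortex

At P (-2.8, 2.4) the arrows circulate counterclockwise. Divergence ≈0, curl about +6 — near-zero divergence with nonzero curl is a vortex.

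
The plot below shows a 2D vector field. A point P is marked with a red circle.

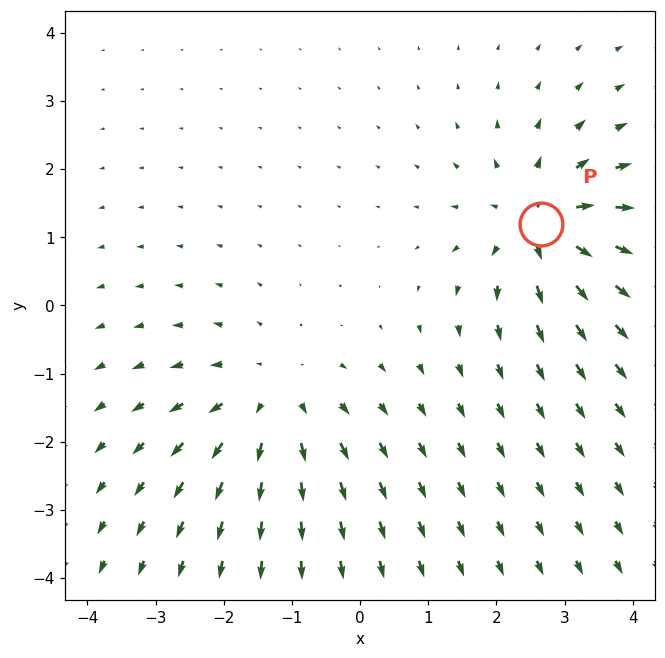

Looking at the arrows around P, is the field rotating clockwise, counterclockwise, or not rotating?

Near P at (2.7, 1.2) the arrows show no circulation. The curl there is ≈0.

not rotating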